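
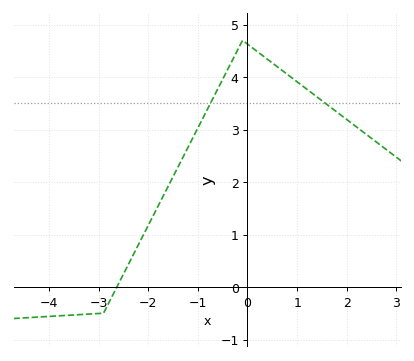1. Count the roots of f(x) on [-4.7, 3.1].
1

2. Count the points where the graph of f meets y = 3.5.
2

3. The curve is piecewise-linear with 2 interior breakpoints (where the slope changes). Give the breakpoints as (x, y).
(-2.9, -0.5); (-0.1, 4.7)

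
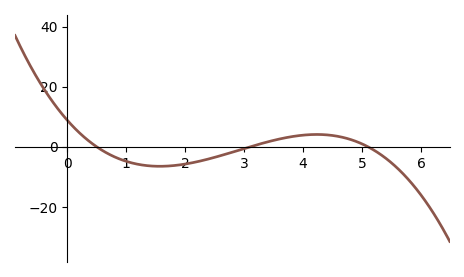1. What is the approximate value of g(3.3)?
1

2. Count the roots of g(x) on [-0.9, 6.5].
3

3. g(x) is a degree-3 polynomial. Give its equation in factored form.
y = -1.12(x - 0.5)(x - 3.1)(x - 5.1)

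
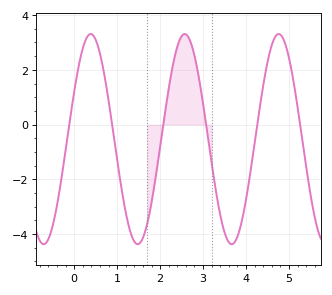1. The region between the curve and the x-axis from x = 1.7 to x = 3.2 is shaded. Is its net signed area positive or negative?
positive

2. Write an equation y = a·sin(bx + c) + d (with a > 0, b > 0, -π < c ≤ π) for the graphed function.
y = 3.84sin(2.9x + 0.47) - 0.53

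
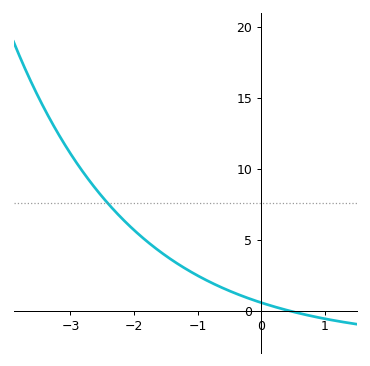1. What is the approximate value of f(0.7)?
-0.271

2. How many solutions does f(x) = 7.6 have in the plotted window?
1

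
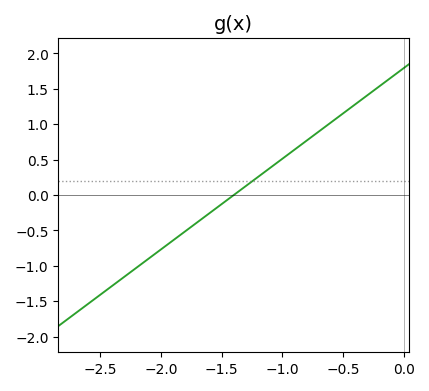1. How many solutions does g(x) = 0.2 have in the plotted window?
1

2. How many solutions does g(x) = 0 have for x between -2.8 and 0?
1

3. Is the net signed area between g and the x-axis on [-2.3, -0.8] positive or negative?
negative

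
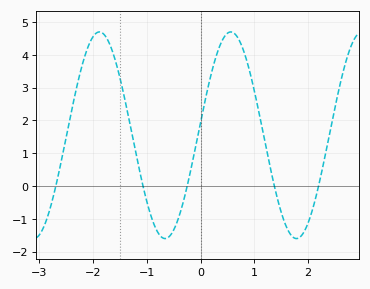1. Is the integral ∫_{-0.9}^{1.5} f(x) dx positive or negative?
positive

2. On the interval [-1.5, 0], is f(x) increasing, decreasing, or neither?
neither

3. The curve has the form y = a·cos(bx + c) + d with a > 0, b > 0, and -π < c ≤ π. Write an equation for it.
y = 3.15cos(2.57x - 1.44) + 1.55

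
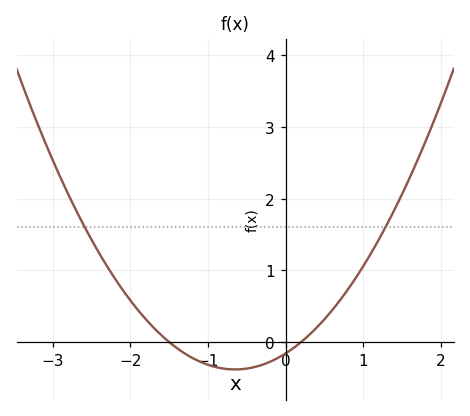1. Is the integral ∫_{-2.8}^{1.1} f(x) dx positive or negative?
positive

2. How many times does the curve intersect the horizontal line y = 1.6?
2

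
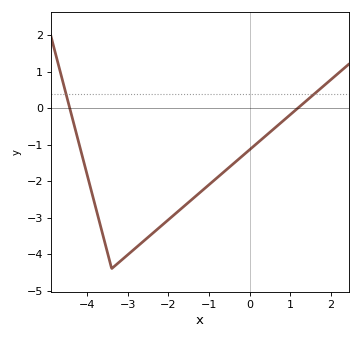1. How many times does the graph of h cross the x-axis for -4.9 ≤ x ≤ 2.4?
2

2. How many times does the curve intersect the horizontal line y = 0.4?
2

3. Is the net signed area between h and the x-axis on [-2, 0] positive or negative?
negative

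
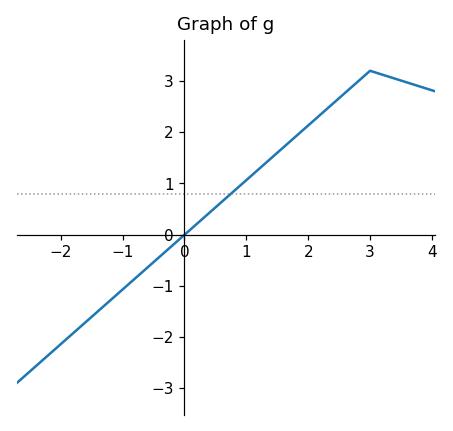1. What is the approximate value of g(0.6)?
0.638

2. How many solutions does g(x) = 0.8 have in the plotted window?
1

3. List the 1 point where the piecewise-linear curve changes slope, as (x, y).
(3, 3.2)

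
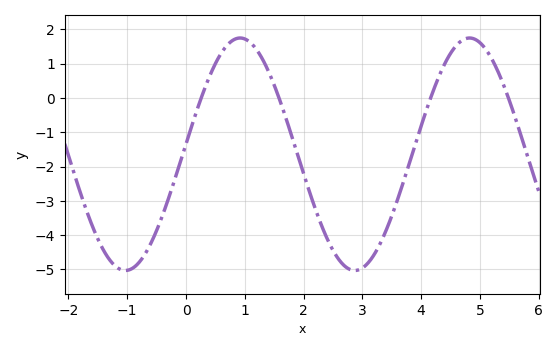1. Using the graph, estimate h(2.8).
-5.01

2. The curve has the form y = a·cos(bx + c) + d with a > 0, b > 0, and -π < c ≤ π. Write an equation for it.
y = 3.39cos(1.61x - 1.48) - 1.64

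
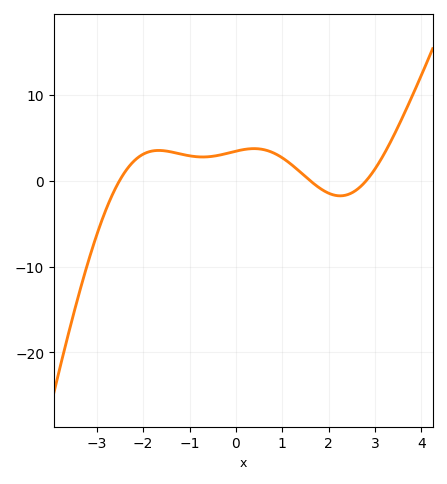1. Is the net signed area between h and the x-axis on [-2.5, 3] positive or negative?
positive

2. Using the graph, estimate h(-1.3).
3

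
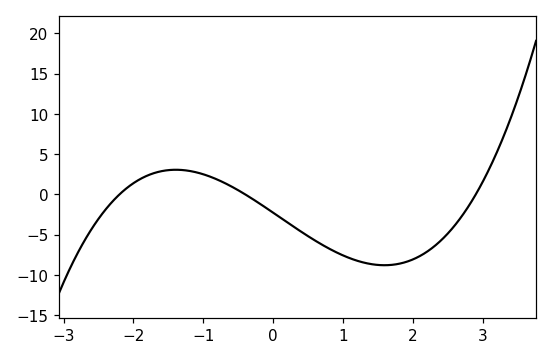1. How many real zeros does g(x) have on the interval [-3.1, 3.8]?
3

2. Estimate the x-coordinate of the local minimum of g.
1.59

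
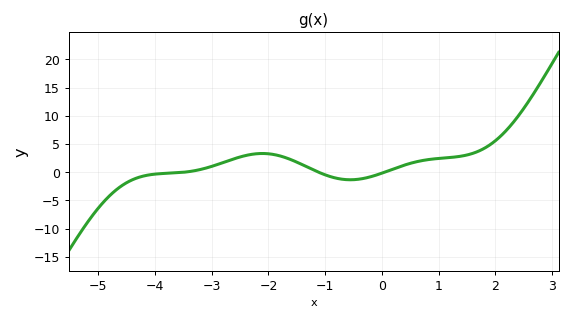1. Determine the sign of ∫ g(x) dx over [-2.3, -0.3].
positive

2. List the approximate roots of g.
-3.48, -1.12, 0.045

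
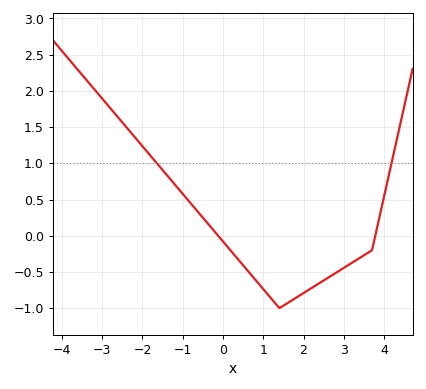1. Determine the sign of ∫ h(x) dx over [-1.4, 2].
negative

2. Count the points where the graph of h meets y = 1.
2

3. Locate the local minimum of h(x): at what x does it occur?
1.4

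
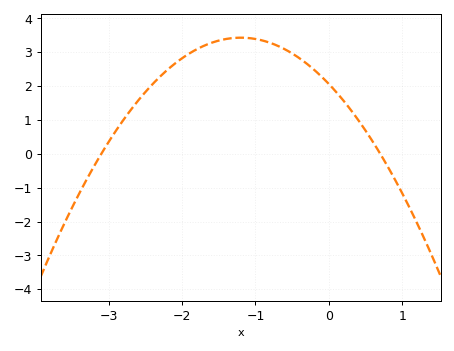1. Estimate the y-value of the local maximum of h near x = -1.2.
3.4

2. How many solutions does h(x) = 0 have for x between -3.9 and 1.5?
2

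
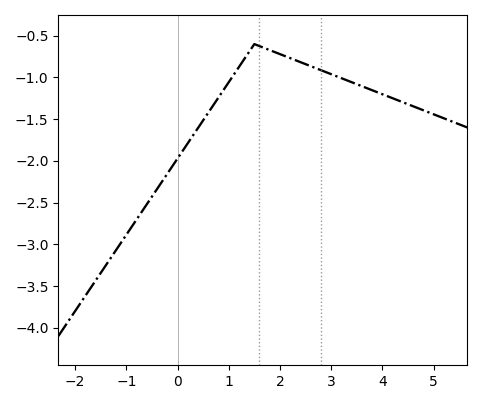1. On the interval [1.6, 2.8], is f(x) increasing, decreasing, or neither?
decreasing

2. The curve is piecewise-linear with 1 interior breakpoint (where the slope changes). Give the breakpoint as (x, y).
(1.5, -0.6)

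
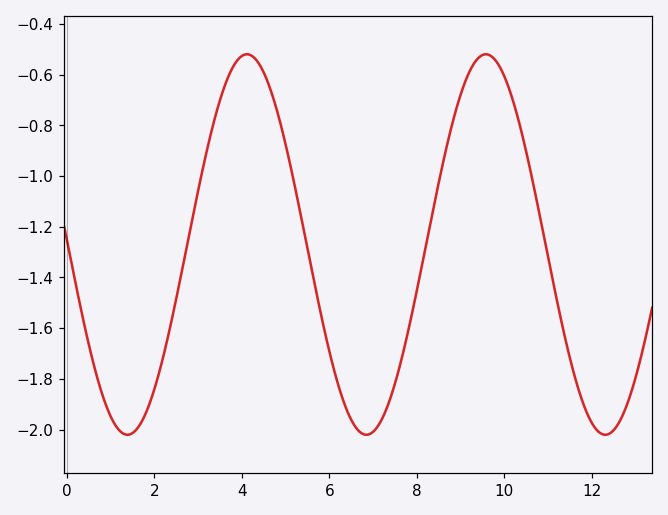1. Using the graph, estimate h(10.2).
-0.703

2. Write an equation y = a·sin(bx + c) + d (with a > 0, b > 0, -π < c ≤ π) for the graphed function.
y = 0.75sin(1.15x + 3.12) - 1.27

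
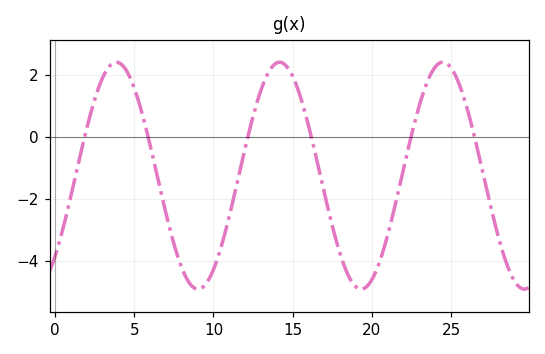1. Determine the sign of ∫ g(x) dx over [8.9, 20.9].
negative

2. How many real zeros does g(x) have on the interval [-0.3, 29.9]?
6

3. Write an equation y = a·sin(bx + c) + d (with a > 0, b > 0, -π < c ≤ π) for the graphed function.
y = 3.66sin(0.61x - 0.79) - 1.26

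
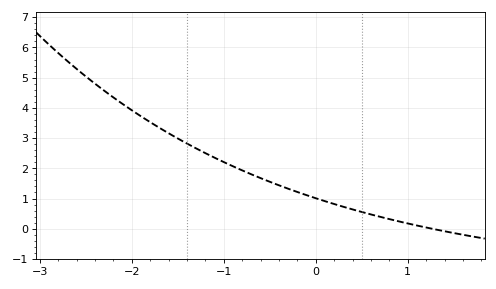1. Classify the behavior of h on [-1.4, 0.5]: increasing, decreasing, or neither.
decreasing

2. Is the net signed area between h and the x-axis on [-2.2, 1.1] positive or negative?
positive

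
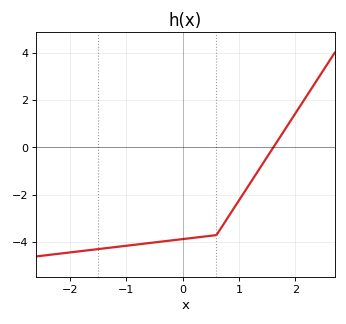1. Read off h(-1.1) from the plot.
-4.18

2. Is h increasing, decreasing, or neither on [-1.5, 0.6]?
increasing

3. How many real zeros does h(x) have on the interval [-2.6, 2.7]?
1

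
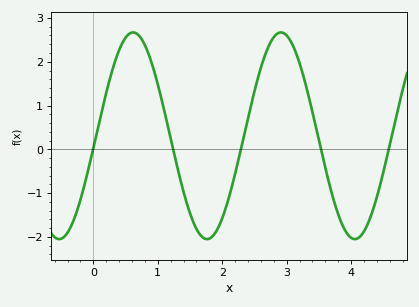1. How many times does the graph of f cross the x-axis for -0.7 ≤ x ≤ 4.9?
5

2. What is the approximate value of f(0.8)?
2.38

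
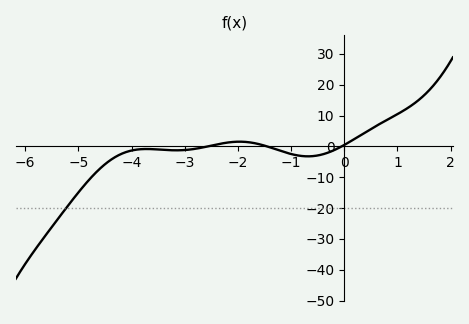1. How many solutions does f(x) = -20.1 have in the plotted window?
1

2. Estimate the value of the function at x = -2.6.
-0.137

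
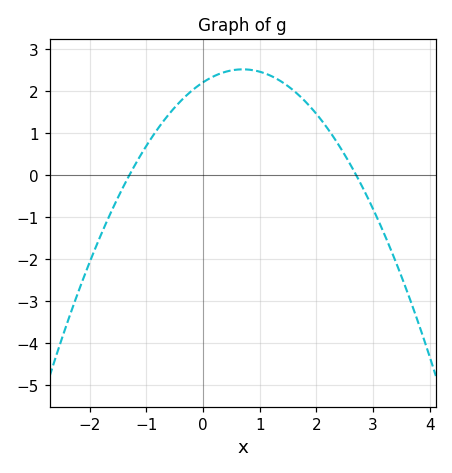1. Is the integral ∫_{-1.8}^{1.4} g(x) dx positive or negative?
positive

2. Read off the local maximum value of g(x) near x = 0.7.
2.52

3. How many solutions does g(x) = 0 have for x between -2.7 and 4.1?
2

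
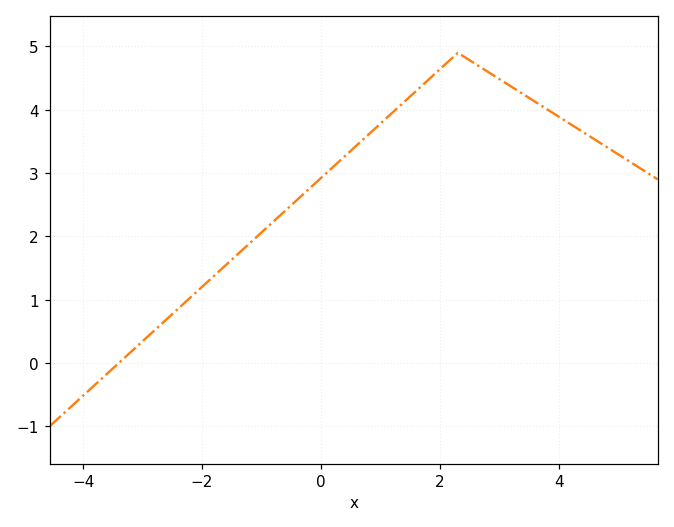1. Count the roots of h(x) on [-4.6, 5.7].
1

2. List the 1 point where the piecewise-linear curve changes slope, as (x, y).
(2.3, 4.9)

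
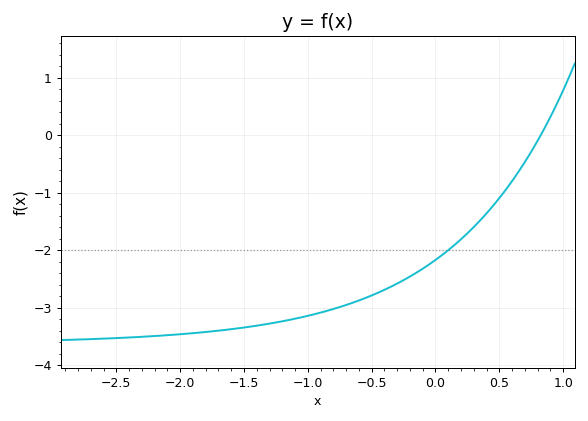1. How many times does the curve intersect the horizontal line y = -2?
1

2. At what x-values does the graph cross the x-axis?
0.8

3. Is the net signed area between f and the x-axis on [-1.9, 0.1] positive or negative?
negative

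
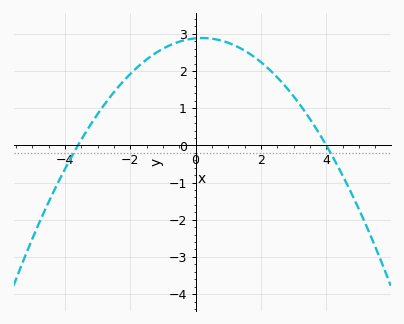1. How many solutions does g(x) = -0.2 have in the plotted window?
2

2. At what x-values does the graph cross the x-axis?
-3.6, 4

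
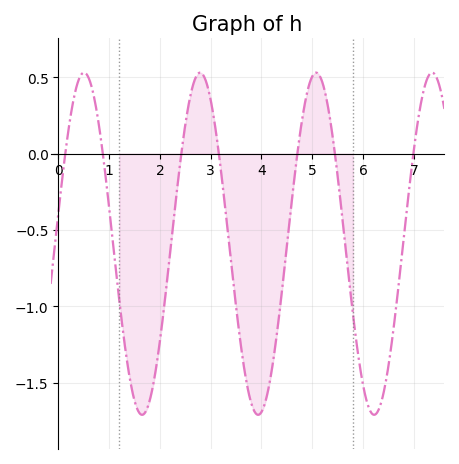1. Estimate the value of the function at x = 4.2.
-1.4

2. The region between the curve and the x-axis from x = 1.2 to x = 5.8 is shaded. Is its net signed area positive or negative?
negative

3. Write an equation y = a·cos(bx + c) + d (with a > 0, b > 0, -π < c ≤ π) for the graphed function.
y = 1.12cos(2.8x - 1.4) - 0.59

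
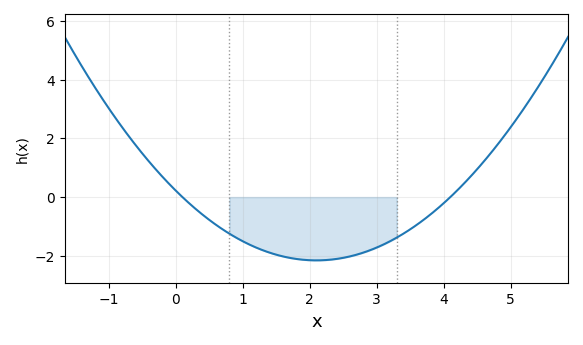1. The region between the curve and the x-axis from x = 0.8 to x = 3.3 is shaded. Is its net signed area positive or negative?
negative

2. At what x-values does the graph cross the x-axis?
0.1, 4.1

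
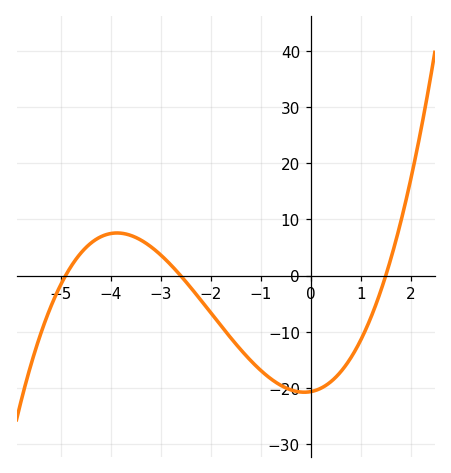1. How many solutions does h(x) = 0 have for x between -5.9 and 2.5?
3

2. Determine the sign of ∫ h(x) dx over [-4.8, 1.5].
negative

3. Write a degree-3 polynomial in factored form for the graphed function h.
y = 1.08(x + 4.9)(x + 2.6)(x - 1.5)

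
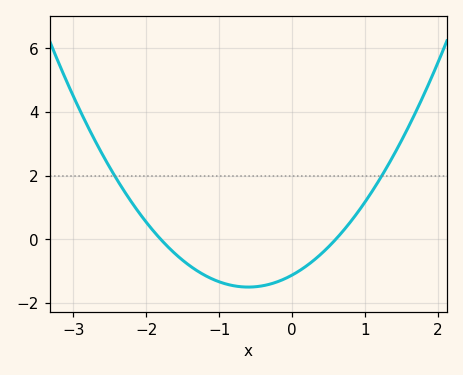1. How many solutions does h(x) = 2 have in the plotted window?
2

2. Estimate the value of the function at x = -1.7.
-0.2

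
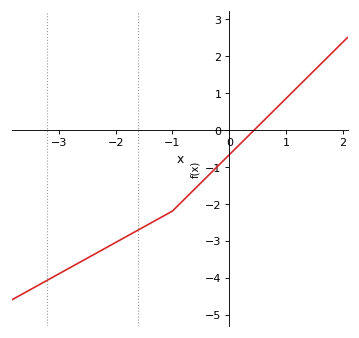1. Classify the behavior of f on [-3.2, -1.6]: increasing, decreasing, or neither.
increasing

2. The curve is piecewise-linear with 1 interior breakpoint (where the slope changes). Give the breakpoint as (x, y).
(-1, -2.2)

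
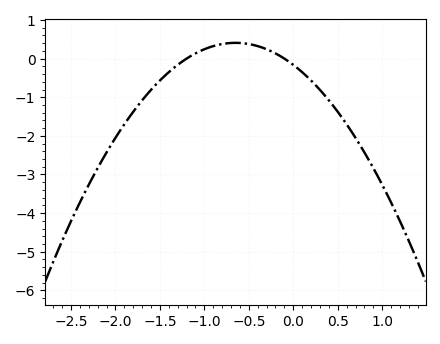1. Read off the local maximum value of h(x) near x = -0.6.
0.4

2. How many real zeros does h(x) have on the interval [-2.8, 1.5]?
2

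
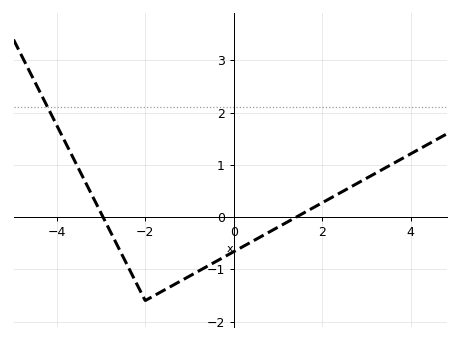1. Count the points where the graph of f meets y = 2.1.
1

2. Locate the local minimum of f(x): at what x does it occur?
-2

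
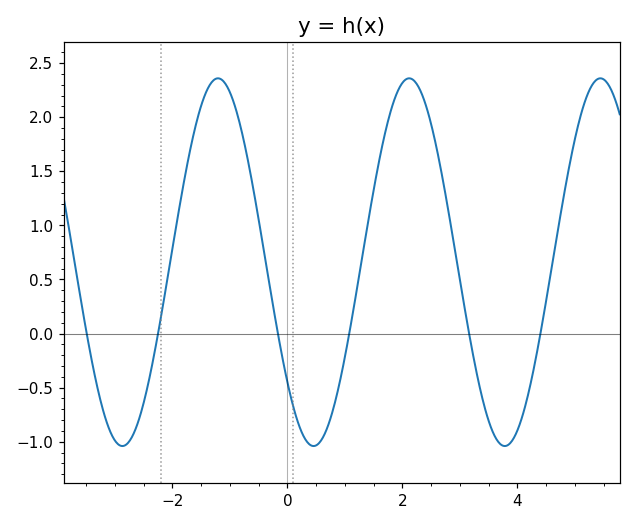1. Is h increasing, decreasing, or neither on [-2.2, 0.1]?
neither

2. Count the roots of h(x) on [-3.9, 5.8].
6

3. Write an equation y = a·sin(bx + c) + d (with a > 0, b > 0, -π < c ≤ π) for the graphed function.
y = 1.7sin(1.9x - 2.4) + 0.66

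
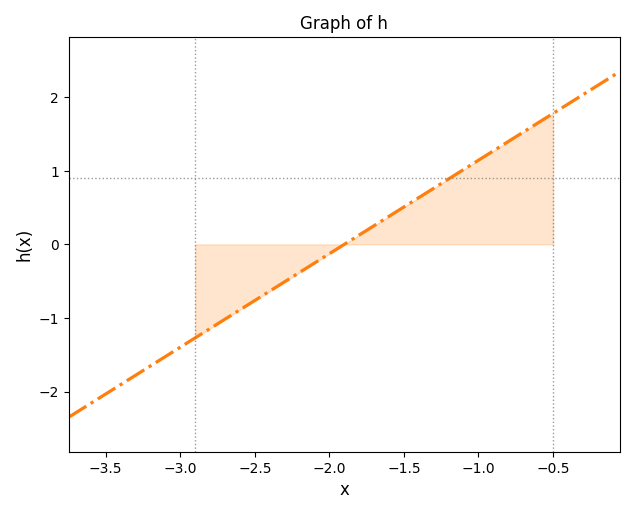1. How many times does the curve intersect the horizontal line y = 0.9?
1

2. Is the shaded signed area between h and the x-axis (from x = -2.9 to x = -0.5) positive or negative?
positive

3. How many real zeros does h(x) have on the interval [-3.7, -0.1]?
1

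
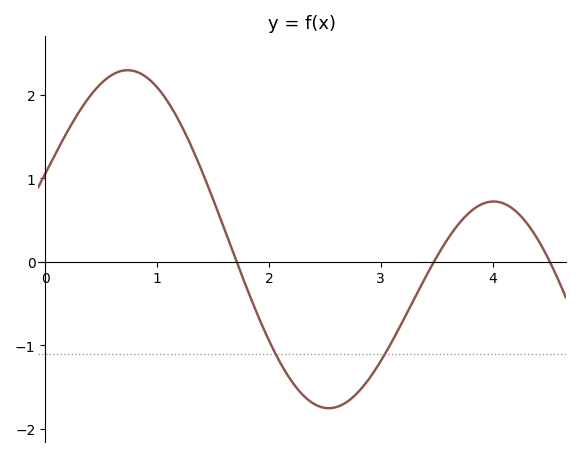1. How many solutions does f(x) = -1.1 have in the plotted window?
2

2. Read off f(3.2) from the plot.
-0.703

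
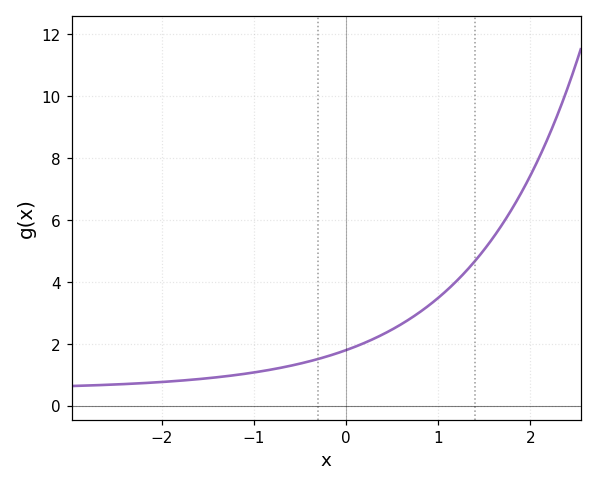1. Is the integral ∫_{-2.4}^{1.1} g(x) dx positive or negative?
positive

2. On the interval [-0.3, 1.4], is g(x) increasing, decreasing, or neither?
increasing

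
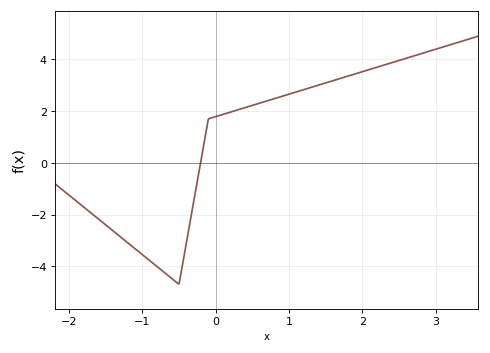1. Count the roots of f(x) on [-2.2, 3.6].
1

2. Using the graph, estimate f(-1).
-3.55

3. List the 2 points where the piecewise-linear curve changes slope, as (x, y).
(-0.5, -4.7); (-0.1, 1.7)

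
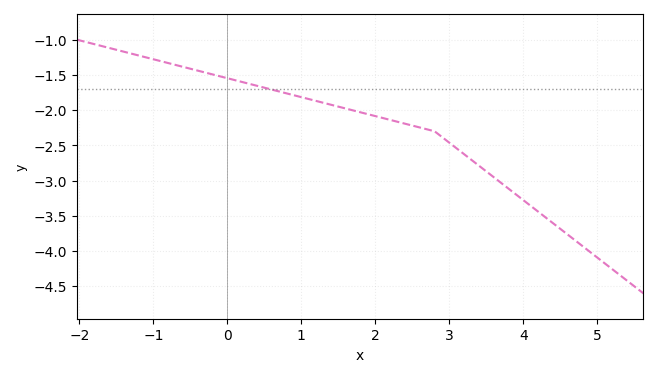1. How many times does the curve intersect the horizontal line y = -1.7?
1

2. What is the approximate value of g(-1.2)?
-1.2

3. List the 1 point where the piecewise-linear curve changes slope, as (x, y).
(2.8, -2.3)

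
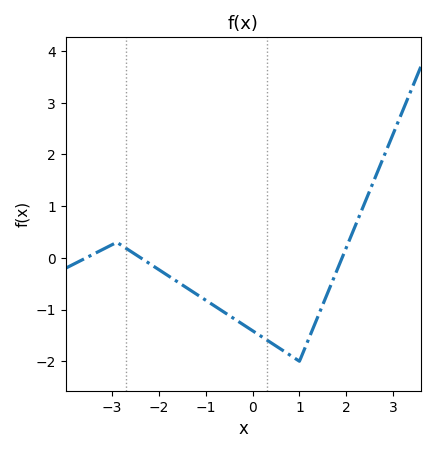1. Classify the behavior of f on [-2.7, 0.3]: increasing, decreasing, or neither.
decreasing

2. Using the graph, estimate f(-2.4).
0.005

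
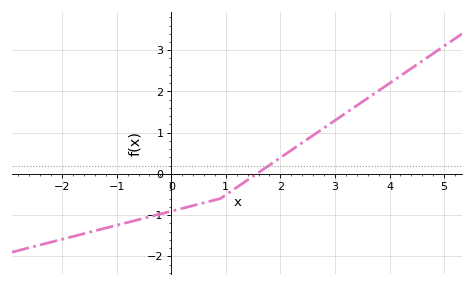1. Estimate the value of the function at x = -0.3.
-1.01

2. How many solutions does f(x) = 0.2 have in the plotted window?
1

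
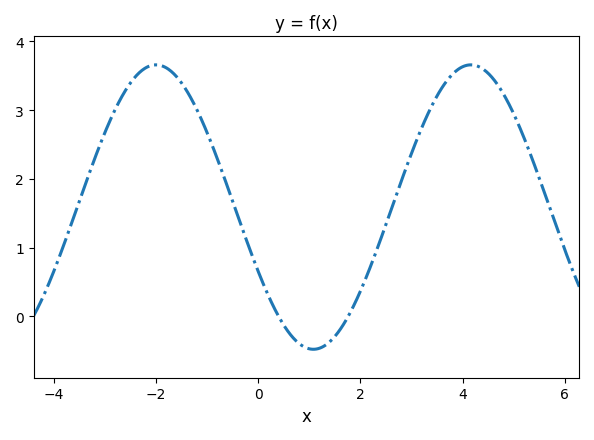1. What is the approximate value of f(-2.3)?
3.6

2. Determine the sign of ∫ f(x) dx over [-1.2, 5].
positive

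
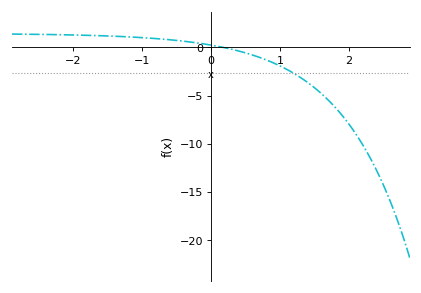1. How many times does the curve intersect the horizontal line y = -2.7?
1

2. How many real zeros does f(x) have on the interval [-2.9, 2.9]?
1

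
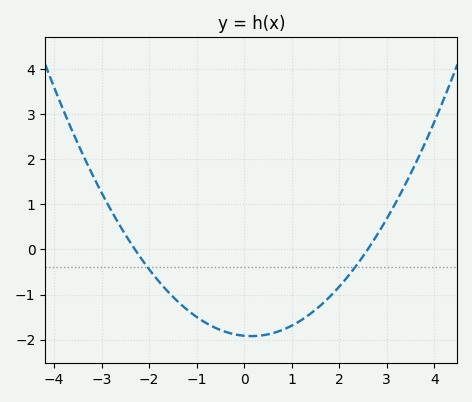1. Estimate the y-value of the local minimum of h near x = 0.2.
-1.92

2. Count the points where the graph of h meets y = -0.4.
2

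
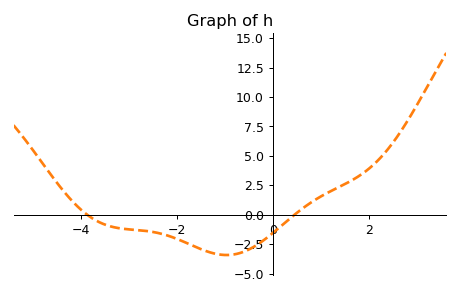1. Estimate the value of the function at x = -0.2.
-2.2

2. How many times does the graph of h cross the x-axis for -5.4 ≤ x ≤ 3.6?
2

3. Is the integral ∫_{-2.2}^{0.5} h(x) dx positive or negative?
negative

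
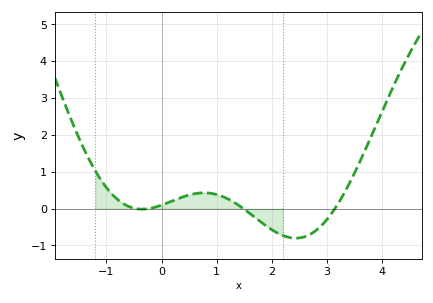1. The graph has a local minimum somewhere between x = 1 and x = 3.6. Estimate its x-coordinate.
2.43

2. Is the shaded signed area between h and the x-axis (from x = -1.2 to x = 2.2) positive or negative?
positive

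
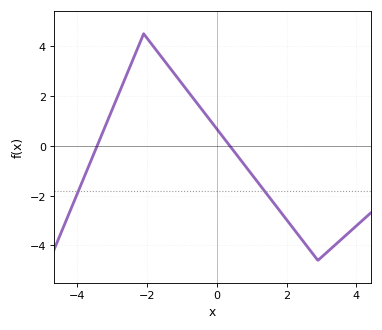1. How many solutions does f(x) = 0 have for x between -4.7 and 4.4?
2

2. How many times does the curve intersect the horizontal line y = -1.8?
2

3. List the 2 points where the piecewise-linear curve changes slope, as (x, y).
(-2.1, 4.5); (2.9, -4.6)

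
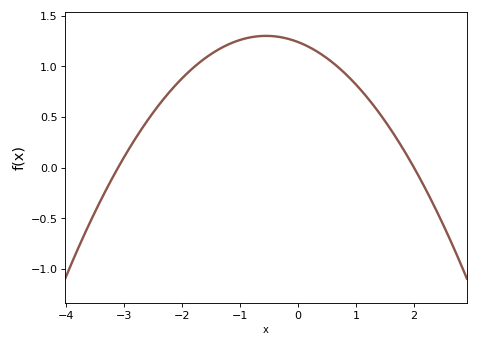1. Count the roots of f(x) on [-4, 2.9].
2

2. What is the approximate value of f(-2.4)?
0.616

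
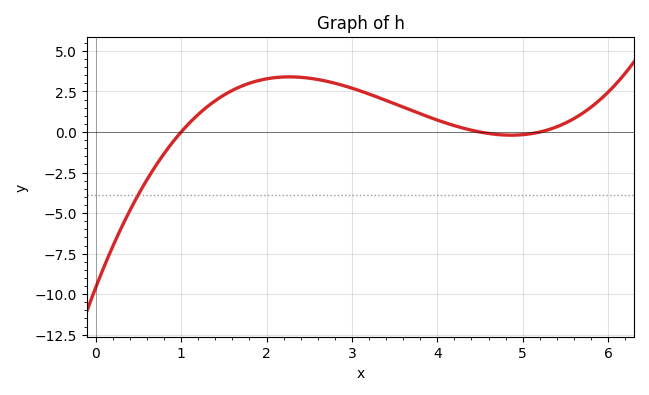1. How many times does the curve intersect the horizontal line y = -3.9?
1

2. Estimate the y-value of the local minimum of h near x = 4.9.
-0.2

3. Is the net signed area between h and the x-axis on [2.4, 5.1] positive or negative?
positive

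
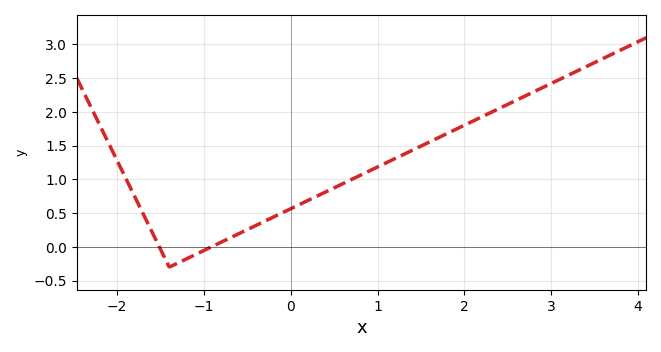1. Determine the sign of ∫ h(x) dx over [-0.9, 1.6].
positive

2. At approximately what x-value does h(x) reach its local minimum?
-1.4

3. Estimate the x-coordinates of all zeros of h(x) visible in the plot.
-1.51, -0.915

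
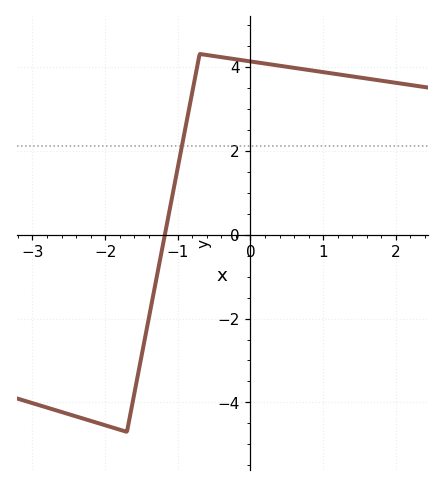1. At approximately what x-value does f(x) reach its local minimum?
-1.7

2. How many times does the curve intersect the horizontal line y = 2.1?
1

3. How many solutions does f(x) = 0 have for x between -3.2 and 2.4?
1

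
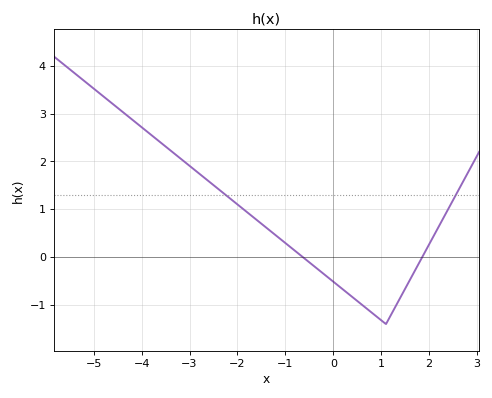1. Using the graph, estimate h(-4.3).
2.96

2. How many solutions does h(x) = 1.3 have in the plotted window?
2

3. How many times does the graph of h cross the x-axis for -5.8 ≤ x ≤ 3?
2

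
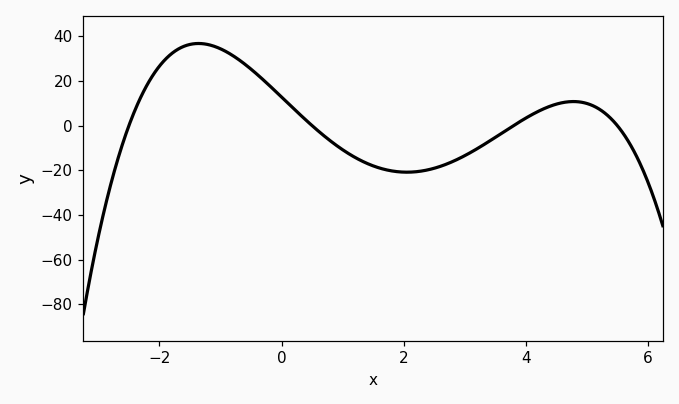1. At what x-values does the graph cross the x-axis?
-2.5, 0.5, 3.8, 5.5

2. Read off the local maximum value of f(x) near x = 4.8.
10.8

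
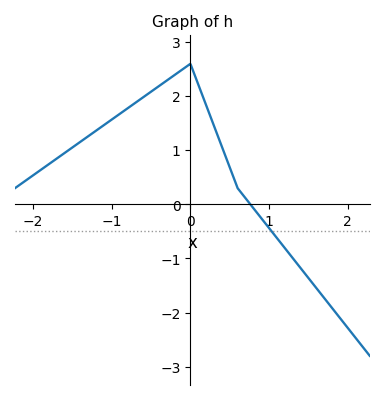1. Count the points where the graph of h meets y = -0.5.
1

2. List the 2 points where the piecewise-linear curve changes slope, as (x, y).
(0, 2.6); (0.6, 0.3)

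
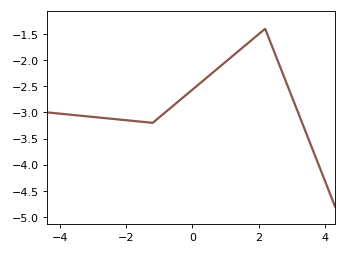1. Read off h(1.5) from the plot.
-1.77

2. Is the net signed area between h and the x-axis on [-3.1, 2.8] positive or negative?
negative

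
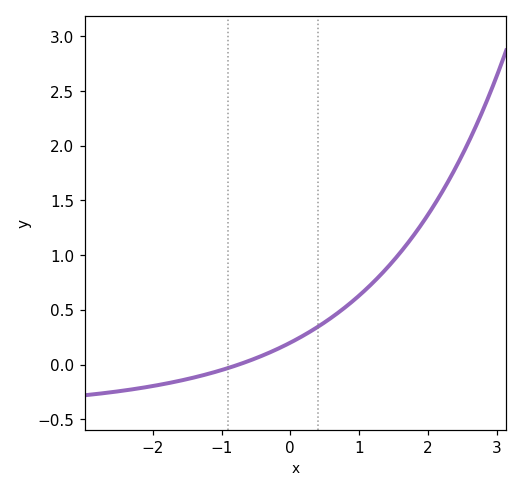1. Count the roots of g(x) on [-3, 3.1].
1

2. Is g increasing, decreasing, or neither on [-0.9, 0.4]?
increasing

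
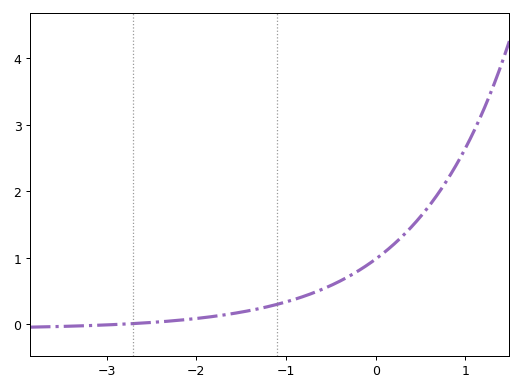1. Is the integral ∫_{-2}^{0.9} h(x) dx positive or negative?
positive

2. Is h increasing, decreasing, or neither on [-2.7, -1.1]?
increasing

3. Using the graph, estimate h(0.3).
1.33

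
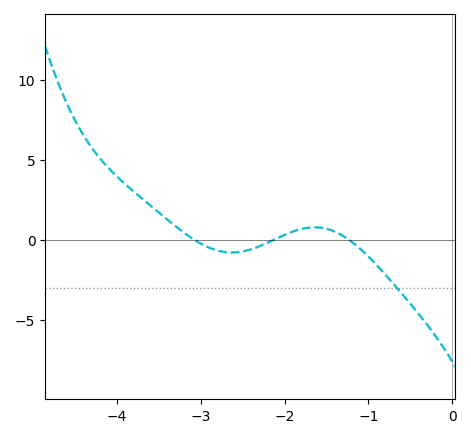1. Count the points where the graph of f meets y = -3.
1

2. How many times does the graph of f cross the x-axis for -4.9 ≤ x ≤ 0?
3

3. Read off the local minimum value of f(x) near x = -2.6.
-0.786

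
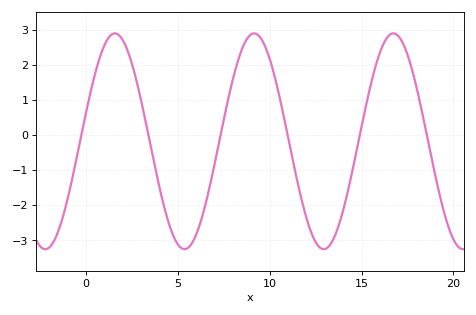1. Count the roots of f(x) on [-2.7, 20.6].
6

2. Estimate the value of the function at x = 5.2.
-3.22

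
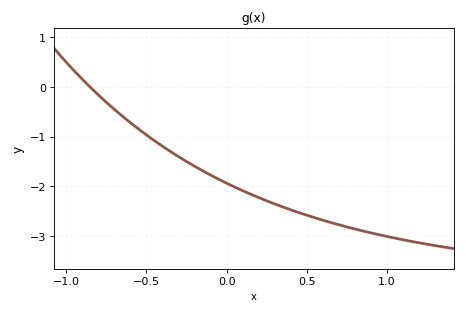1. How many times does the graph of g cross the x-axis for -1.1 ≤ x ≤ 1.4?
1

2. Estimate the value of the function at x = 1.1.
-3.08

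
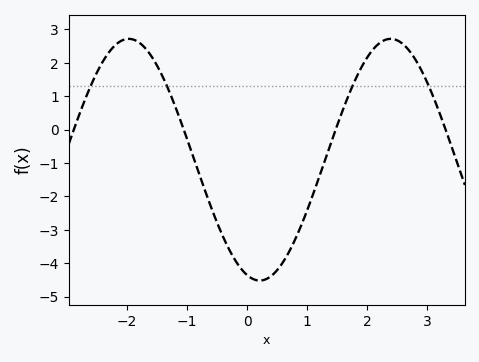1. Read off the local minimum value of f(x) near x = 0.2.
-4.52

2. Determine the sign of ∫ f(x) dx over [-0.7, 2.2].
negative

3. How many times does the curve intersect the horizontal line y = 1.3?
4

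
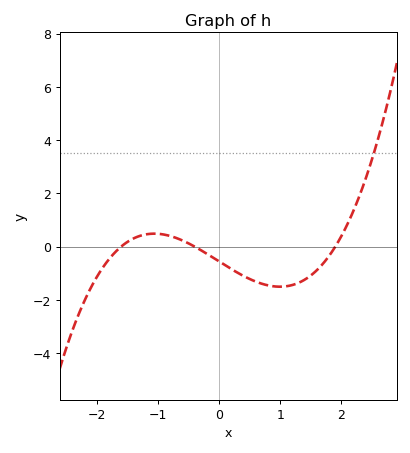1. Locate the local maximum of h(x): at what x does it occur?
-1.06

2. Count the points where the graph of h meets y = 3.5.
1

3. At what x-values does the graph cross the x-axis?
-1.6, -0.4, 1.9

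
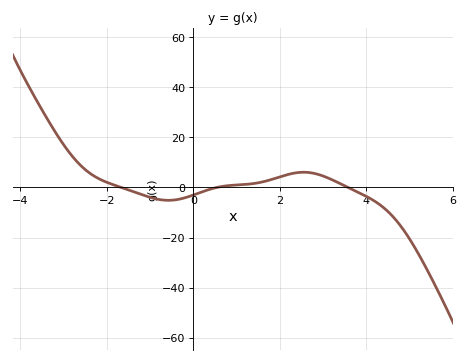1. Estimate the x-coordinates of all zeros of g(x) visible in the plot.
-1.67, 0.547, 3.58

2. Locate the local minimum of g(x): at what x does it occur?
-0.574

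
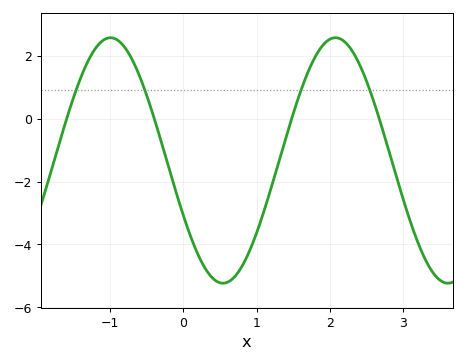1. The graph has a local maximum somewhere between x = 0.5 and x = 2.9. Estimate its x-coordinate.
2.1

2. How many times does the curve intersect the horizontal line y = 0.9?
4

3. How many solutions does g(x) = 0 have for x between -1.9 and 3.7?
4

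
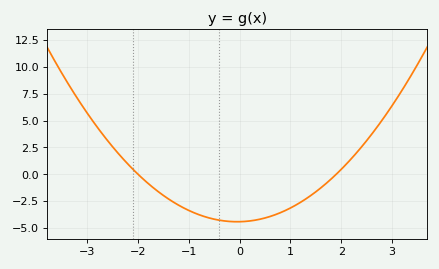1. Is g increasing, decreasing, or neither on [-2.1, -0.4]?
decreasing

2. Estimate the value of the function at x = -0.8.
-3.8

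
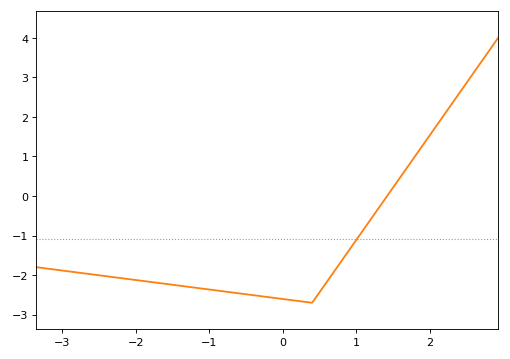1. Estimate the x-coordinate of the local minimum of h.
0.399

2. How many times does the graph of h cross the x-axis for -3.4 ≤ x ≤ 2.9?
1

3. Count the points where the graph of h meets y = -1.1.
1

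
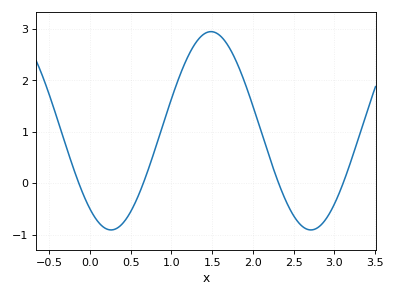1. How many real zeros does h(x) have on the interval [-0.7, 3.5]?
4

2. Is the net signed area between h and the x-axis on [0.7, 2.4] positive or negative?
positive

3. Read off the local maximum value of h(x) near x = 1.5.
2.9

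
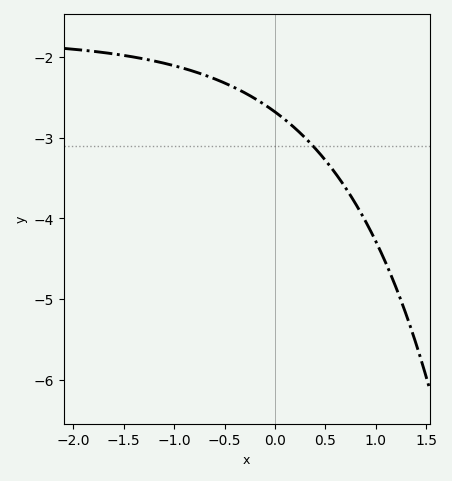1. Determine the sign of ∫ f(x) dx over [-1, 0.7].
negative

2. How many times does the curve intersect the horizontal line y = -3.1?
1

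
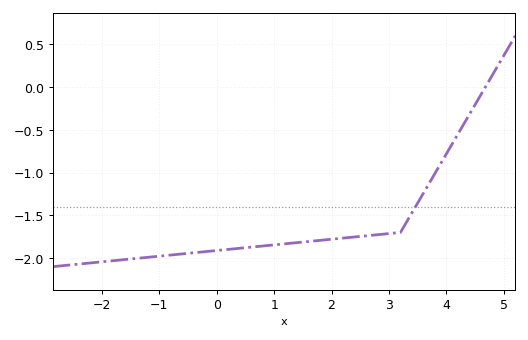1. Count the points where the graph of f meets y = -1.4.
1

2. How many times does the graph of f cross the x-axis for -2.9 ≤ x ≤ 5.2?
1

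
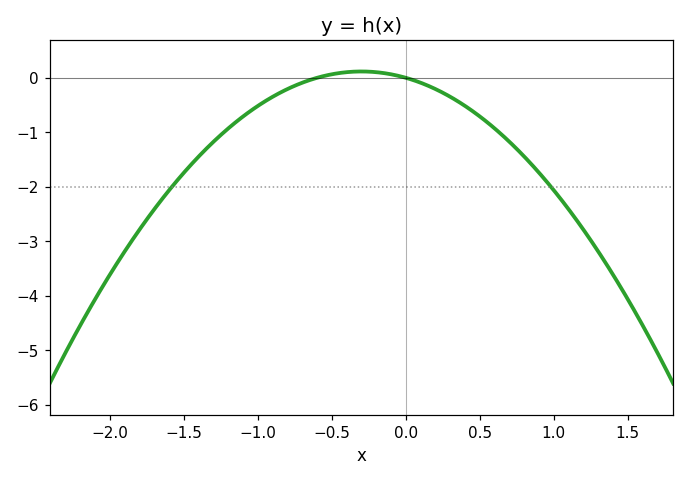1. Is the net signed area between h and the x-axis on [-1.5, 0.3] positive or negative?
negative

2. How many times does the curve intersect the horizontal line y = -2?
2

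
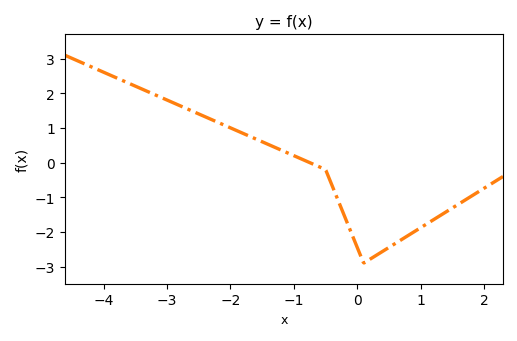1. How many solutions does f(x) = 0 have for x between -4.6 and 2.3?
1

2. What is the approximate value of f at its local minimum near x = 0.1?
-2.9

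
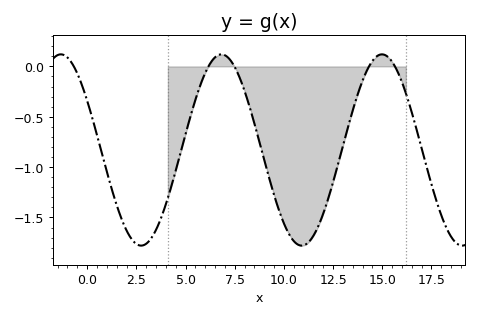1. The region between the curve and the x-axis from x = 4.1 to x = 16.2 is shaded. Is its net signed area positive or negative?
negative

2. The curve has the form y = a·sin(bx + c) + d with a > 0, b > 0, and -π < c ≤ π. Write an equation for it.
y = 0.95sin(0.77x + 2.6) - 0.83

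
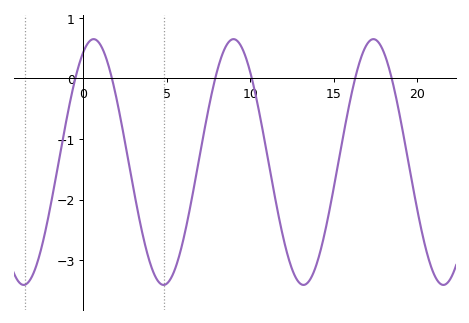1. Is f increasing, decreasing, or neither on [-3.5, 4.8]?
neither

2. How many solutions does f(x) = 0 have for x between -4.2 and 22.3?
6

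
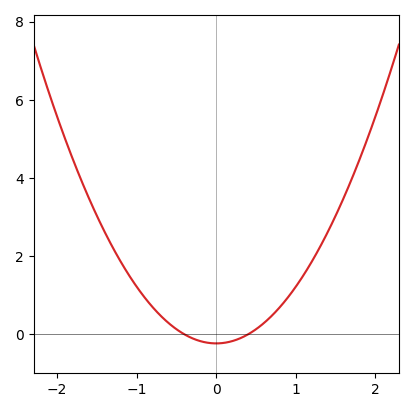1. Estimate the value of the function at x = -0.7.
0.4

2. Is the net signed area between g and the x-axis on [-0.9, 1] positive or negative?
positive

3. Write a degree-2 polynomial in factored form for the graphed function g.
y = 1.45(x + 0.4)(x - 0.4)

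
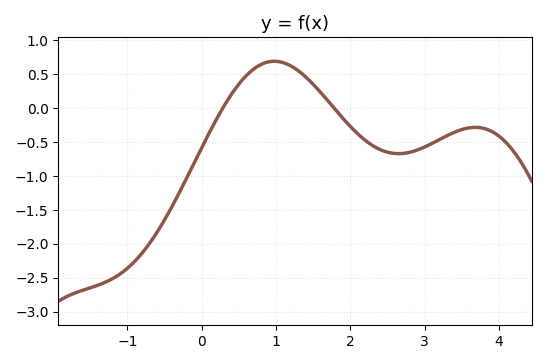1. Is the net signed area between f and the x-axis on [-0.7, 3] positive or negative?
negative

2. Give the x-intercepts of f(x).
0.284, 1.78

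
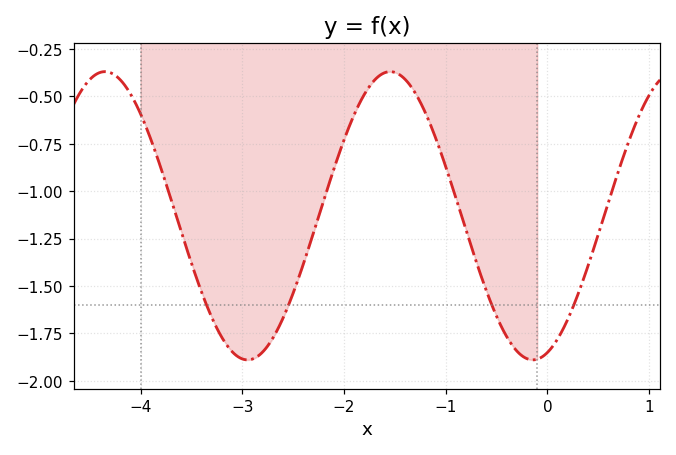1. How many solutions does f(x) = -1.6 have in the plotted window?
4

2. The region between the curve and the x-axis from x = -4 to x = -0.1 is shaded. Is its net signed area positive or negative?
negative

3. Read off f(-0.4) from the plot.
-1.77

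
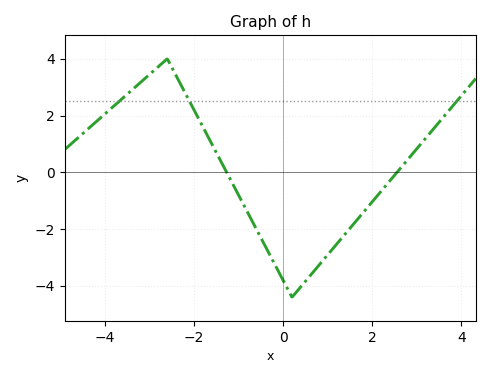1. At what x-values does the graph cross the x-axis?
-1.2, 2.6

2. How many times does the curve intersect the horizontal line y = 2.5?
3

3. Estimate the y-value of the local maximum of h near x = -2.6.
4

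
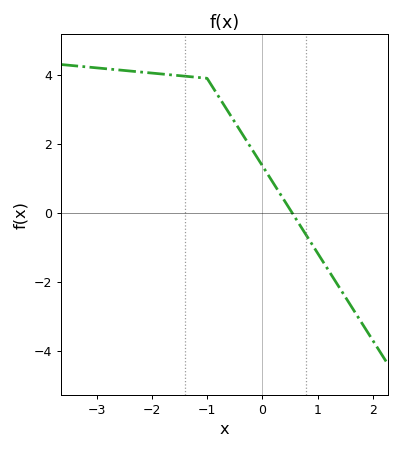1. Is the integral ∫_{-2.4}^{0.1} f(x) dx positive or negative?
positive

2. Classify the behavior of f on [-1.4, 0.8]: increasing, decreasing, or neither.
decreasing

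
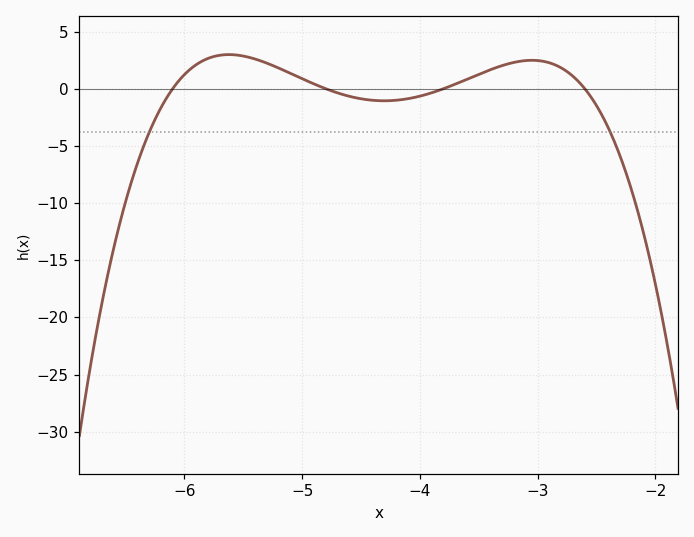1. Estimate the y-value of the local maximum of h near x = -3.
2.49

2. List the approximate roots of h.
-6.1, -4.8, -3.8, -2.6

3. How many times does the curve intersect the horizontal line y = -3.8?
2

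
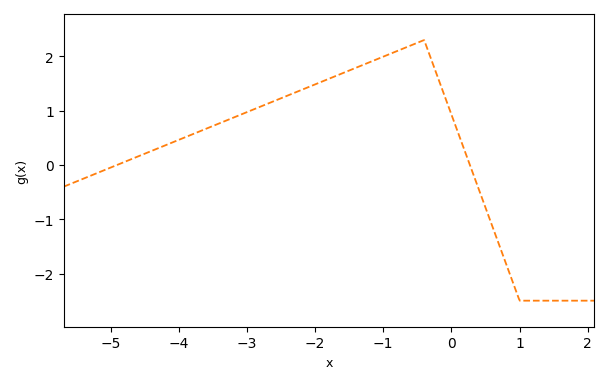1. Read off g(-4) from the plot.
0.5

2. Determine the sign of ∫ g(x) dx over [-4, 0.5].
positive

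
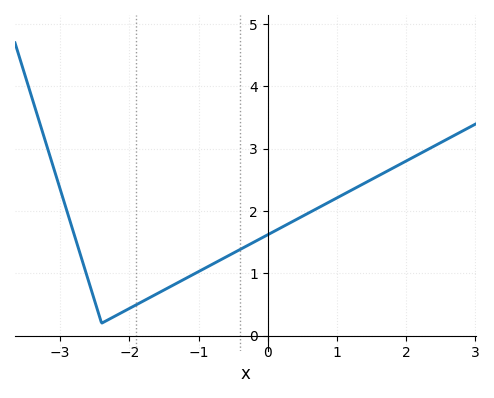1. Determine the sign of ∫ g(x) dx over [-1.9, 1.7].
positive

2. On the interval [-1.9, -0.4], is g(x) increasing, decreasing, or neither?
increasing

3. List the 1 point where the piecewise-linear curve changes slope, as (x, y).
(-2.4, 0.2)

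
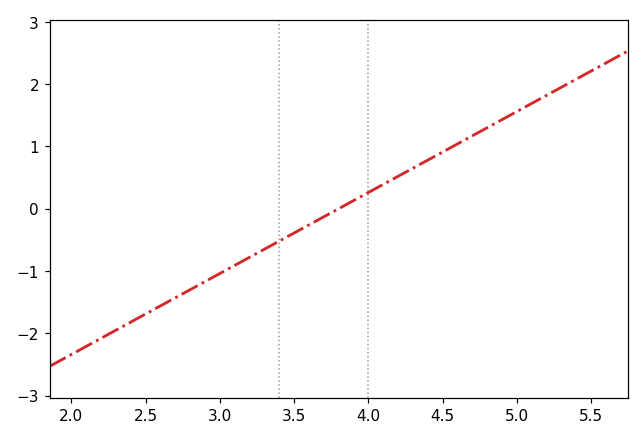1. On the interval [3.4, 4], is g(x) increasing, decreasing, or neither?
increasing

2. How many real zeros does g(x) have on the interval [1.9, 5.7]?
1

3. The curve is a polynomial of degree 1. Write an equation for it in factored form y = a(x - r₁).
y = 1.3(x - 3.8)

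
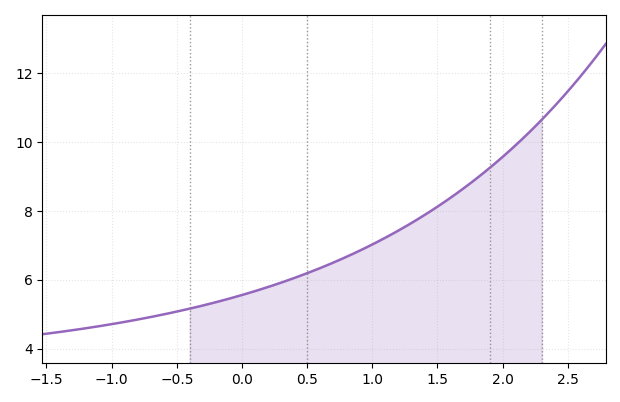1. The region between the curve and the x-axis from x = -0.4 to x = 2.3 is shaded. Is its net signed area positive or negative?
positive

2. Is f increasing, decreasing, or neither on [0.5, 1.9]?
increasing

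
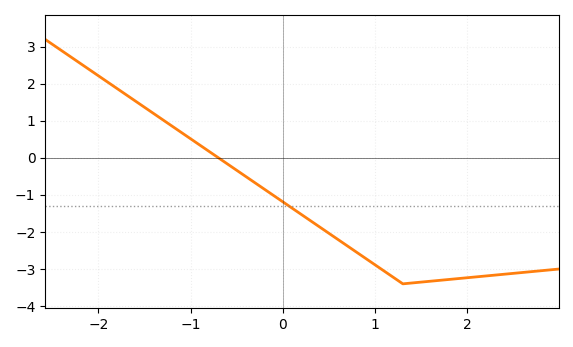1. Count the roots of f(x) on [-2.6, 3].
1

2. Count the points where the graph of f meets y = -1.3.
1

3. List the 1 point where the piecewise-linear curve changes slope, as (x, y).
(1.3, -3.4)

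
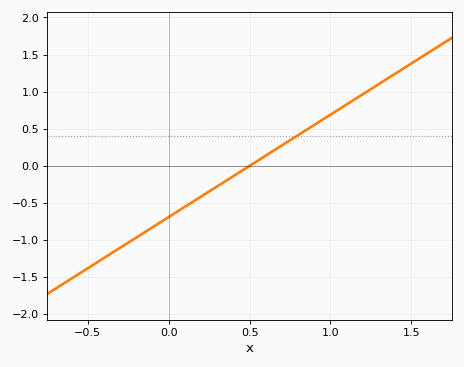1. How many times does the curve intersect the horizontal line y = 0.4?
1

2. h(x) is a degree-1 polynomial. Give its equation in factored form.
y = 1.38(x - 0.5)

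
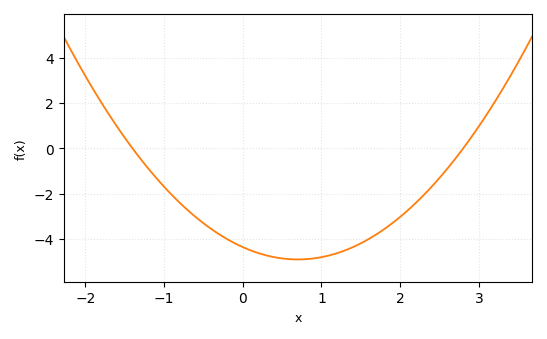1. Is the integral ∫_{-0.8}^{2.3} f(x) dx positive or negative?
negative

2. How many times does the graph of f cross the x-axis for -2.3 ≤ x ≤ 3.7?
2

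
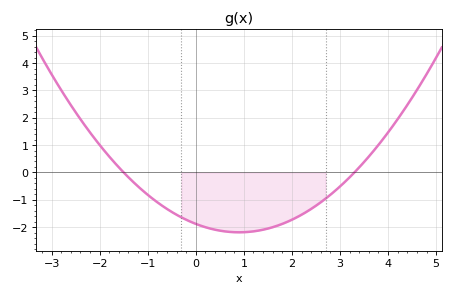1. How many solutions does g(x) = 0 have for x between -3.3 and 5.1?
2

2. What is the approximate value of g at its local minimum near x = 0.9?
-2.19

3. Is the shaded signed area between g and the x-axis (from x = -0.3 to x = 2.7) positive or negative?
negative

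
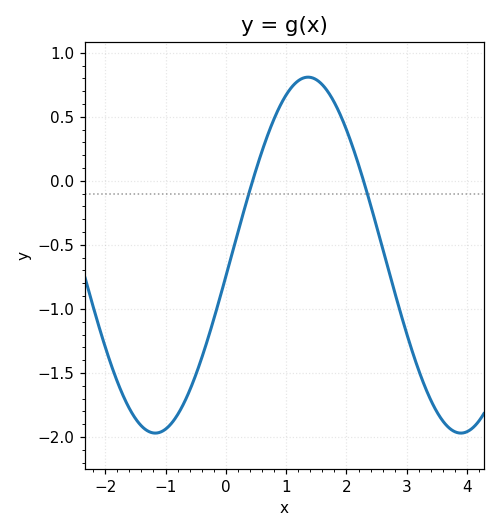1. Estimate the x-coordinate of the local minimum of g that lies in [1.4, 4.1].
3.9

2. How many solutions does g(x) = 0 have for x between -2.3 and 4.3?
2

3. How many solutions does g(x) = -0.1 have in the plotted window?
2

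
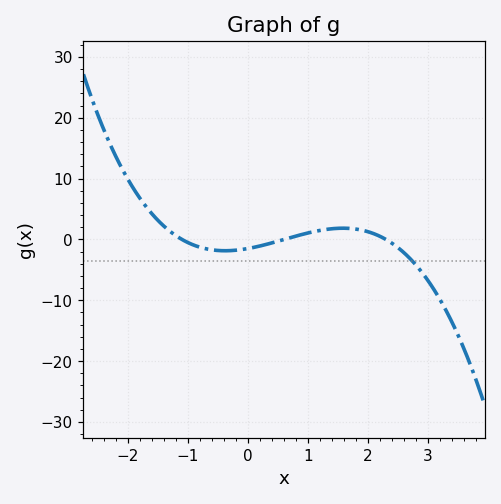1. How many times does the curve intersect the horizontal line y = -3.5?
1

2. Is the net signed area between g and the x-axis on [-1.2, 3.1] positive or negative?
negative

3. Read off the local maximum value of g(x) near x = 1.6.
2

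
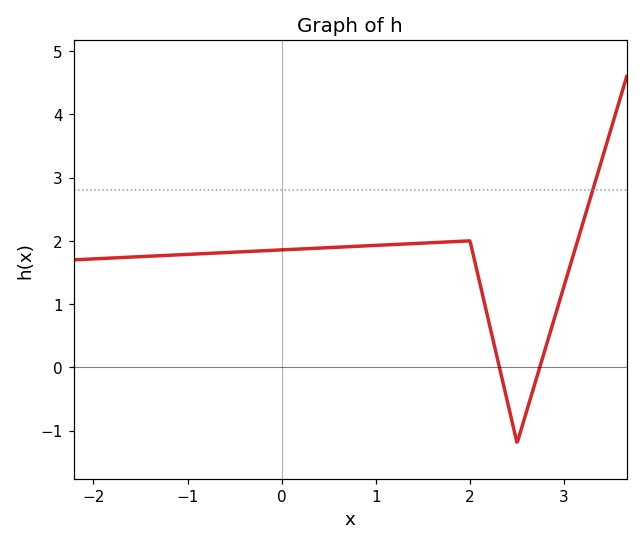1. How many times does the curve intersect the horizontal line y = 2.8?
1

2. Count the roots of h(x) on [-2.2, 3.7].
2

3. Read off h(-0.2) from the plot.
1.84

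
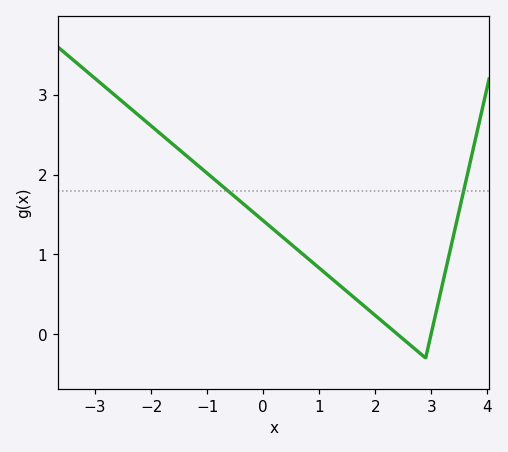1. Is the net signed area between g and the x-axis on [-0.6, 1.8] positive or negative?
positive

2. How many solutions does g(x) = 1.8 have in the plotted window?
2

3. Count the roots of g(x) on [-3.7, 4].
2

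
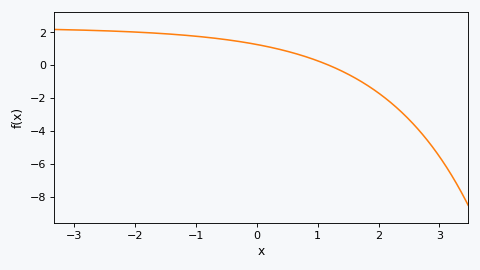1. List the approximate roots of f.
1.2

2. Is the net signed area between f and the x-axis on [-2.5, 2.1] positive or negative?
positive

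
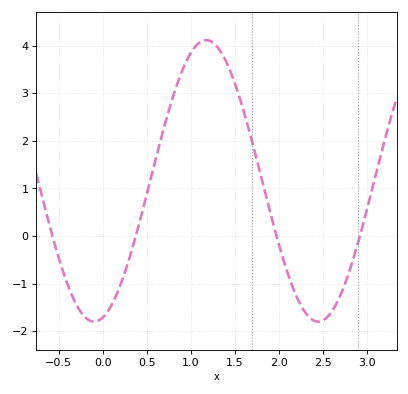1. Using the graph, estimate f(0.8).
2.94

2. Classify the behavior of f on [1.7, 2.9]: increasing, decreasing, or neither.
neither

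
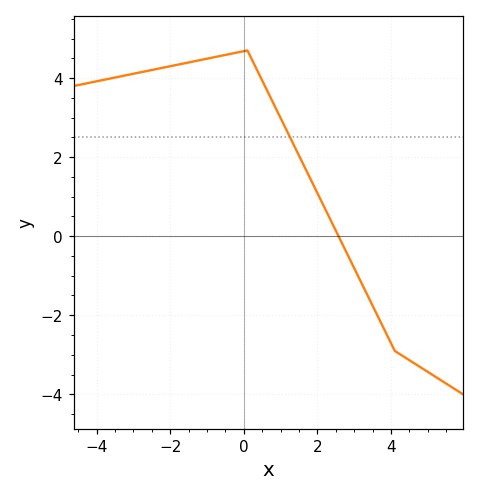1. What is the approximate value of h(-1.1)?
4.4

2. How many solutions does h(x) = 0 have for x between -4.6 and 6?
1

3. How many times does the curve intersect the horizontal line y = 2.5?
1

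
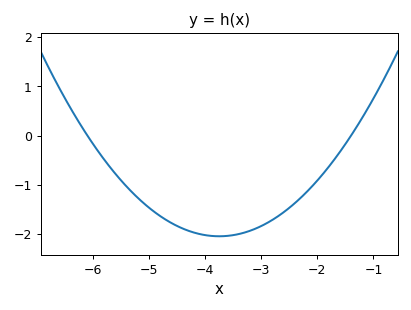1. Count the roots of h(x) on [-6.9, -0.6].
2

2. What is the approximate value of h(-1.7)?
-0.488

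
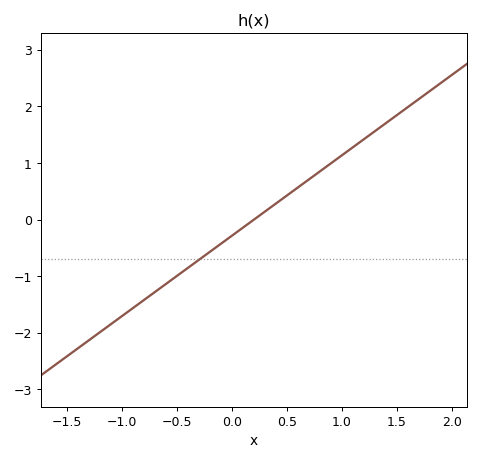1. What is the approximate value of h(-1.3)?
-2.13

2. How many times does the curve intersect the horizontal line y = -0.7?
1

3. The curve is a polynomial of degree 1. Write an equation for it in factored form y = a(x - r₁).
y = 1.42(x - 0.2)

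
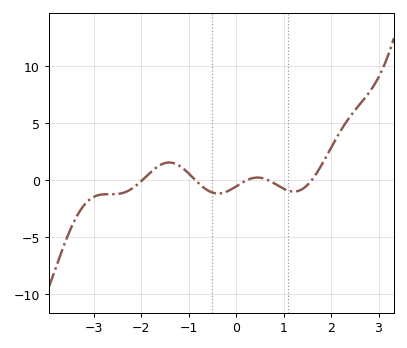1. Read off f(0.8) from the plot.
-0.5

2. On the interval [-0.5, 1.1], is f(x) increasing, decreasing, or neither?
neither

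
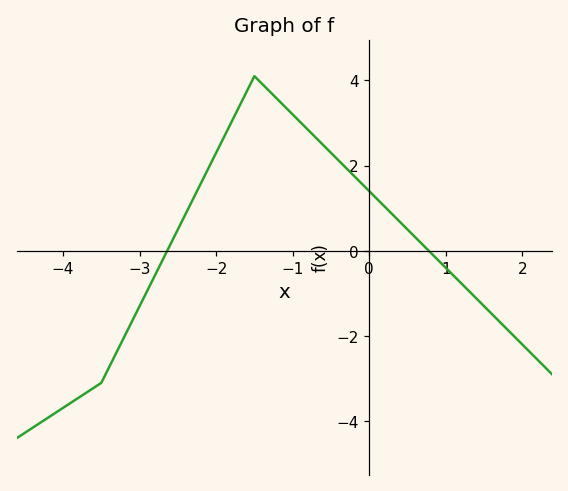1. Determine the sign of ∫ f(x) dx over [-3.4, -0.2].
positive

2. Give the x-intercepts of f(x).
-2.6, 0.8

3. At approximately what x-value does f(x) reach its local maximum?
-1.5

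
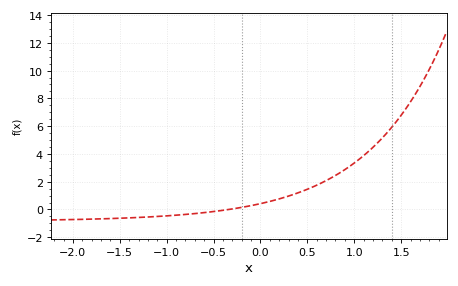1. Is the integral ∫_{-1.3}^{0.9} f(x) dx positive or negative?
positive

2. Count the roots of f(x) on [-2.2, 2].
1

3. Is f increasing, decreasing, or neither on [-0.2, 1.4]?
increasing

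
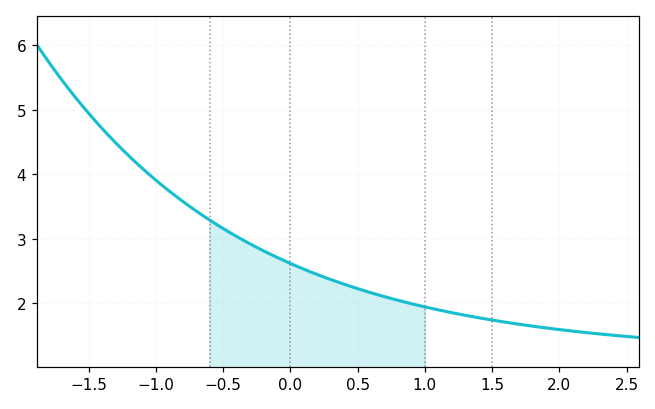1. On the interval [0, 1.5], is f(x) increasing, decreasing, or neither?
decreasing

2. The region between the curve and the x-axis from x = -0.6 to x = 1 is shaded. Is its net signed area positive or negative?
positive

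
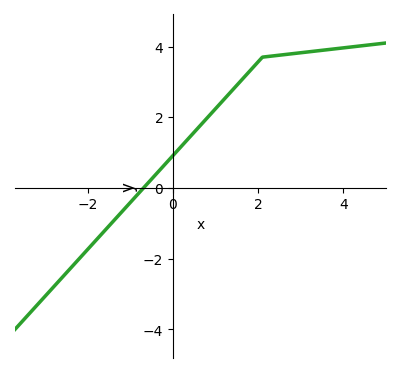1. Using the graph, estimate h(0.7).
1.8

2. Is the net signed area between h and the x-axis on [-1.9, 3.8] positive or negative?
positive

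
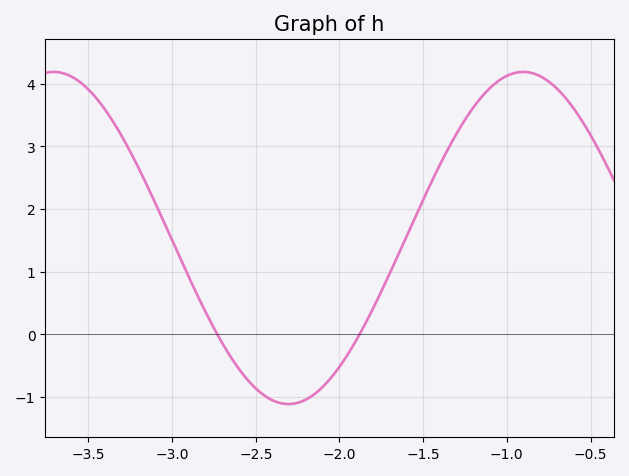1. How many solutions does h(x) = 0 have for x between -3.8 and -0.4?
2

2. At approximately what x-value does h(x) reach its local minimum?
-2.3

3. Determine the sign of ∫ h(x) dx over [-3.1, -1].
positive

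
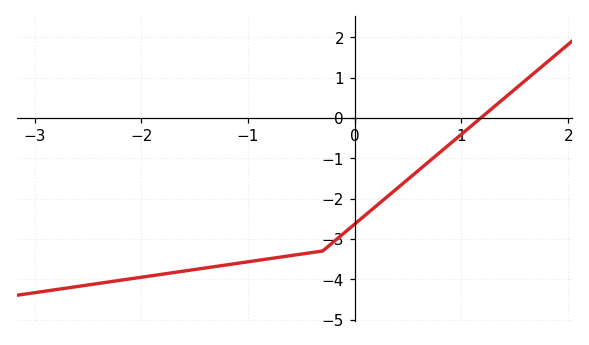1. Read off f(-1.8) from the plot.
-3.9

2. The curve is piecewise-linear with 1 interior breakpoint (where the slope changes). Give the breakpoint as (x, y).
(-0.3, -3.3)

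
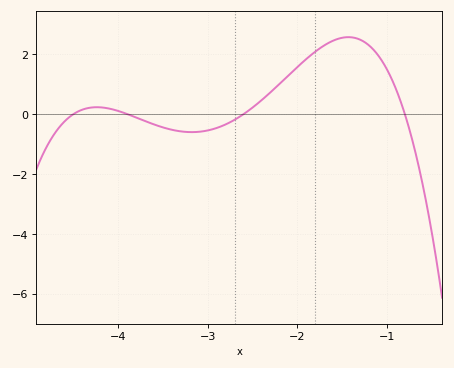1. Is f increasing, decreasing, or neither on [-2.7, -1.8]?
increasing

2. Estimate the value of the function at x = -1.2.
2.2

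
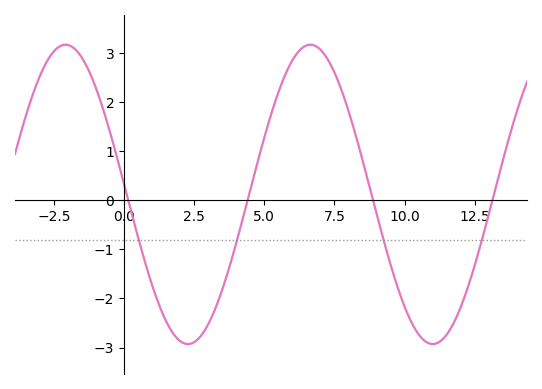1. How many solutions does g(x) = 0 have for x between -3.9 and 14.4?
4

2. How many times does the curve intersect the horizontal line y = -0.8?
4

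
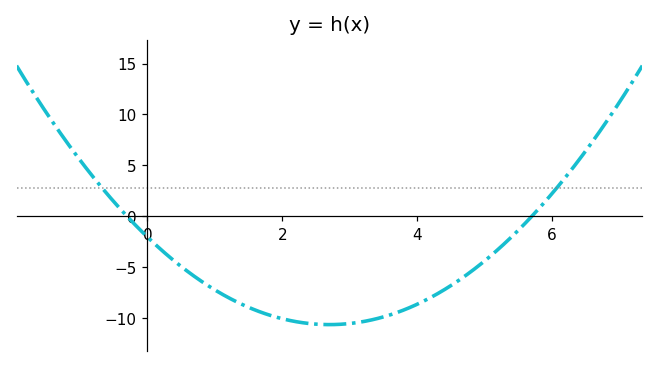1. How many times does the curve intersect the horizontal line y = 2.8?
2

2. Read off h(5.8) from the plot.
0.5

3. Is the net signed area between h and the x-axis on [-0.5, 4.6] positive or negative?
negative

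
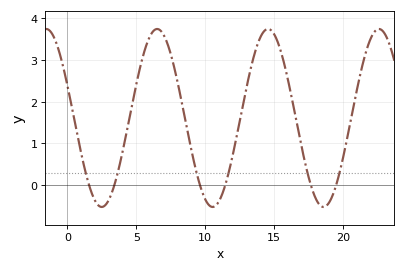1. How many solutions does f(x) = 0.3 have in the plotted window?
6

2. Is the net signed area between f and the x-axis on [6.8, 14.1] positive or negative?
positive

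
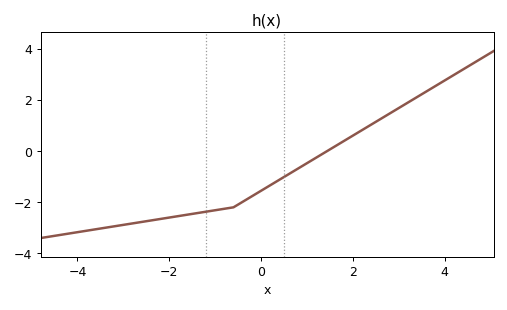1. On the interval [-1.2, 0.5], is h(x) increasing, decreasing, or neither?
increasing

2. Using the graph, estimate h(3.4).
2.1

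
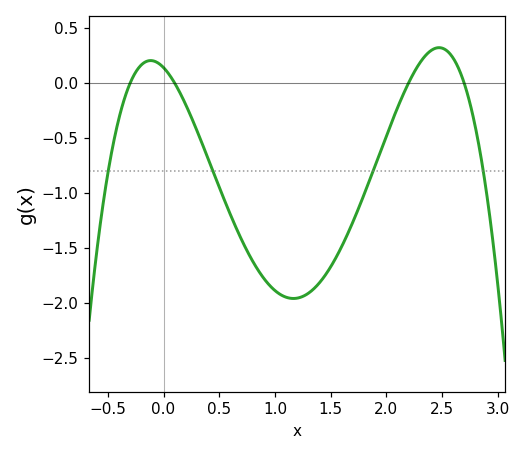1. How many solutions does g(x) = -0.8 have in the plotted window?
4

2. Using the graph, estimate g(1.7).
-1.25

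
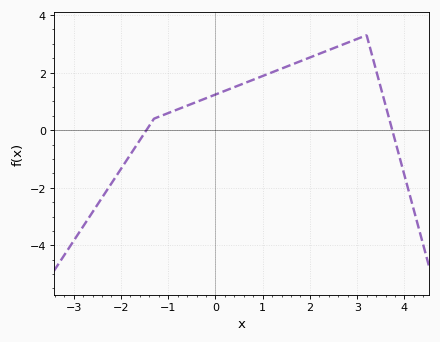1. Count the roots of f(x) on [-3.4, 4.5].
2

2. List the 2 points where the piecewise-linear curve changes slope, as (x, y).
(-1.3, 0.4); (3.2, 3.3)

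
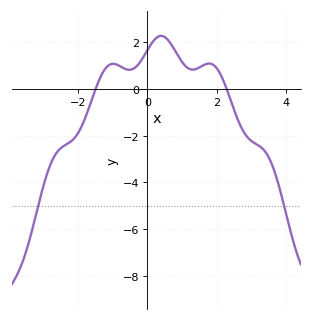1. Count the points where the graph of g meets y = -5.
2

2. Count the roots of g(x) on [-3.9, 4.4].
2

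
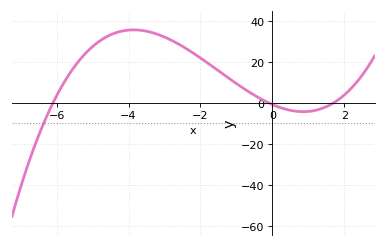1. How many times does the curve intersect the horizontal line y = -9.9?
1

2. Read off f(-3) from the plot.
32.1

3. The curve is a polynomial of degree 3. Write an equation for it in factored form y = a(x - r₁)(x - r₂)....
y = 0.76(x + 6.1)(x + 0.1)(x - 1.7)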